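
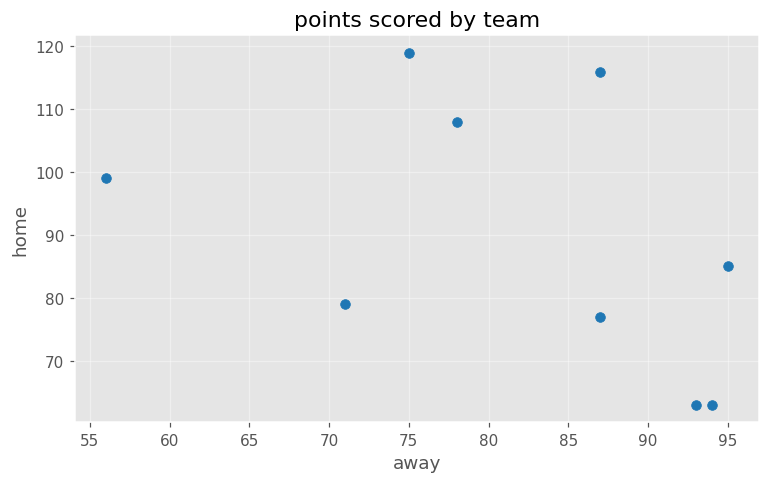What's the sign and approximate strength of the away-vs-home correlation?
negative, moderate

Points are negatively correlated; moderate (|r| ≈ 0.5).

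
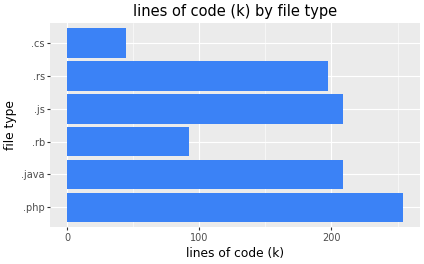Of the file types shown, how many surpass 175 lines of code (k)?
4

Above 175: .php, .java, .js, .rs.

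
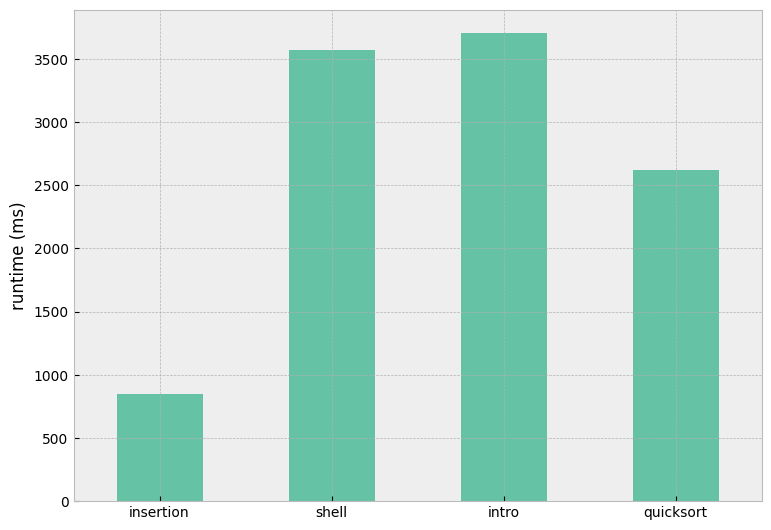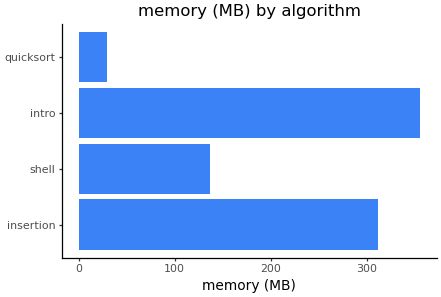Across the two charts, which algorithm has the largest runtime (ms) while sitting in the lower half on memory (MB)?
Chart 2 median memory (MB) ≈ 200; below-median algorithms: shell, quicksort. Among those, shell has the highest runtime (ms) (≈ 3500).

shell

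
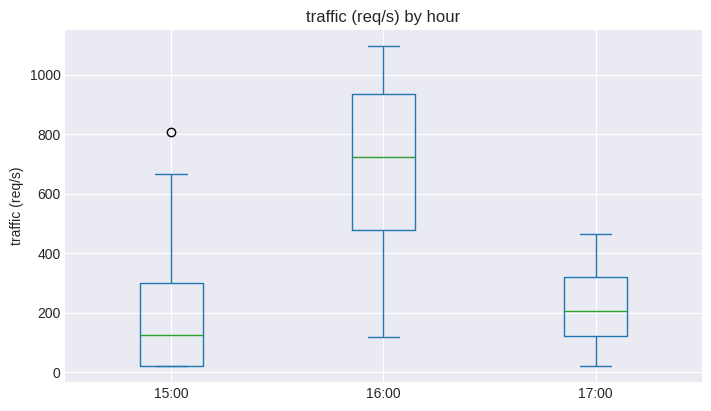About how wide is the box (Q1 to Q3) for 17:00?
Q3 ≈ 300, Q1 ≈ 100; IQR ≈ 200.

≈ 200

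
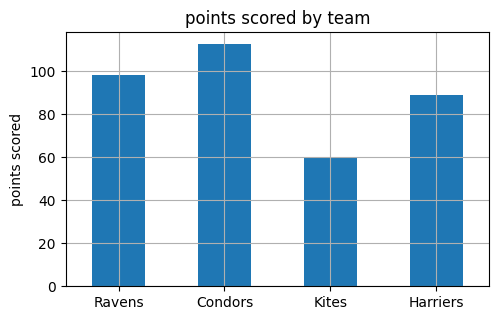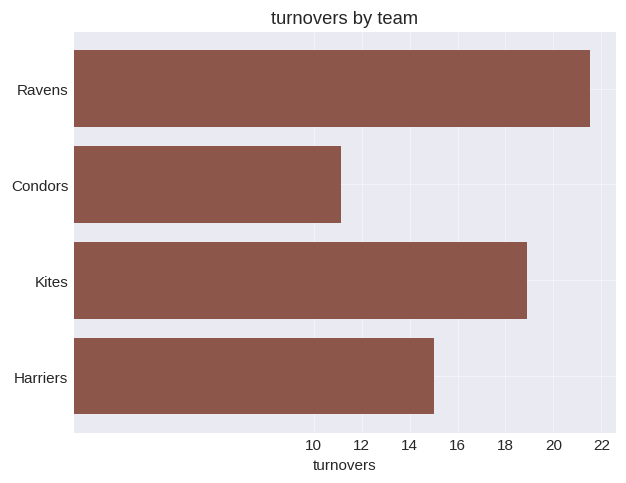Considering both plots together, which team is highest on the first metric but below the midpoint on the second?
Chart 2 median turnovers ≈ 16; below-median teams: Condors, Harriers. Among those, Condors has the highest points scored (≈ 120).

Condors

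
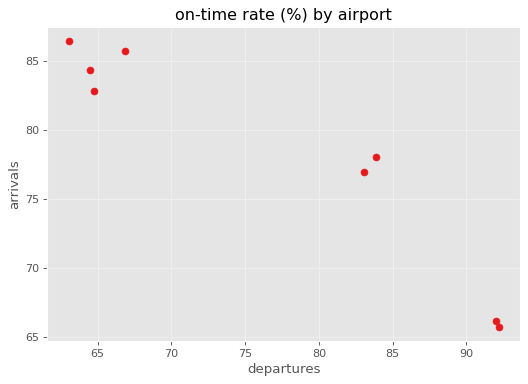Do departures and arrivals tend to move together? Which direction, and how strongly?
Points are negatively correlated; strong (|r| ≈ 0.9).

negative, strong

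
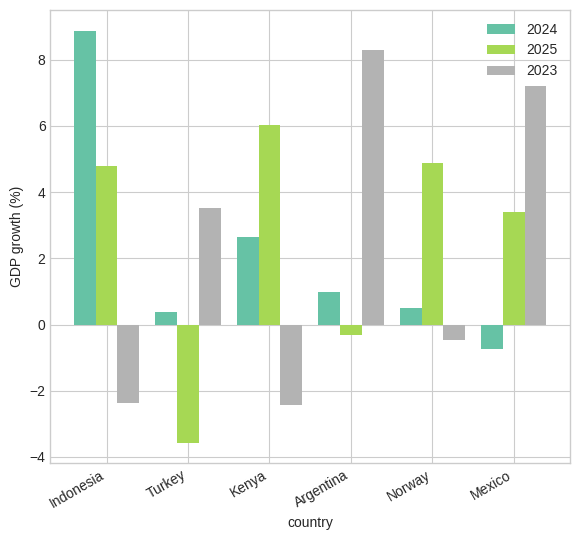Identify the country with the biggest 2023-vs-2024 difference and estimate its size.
Indonesia, ≈ 10 %

Indonesia: 2023 ≈ -2, 2024 ≈ 8 → gap ≈ 10. Next-largest (Mexico) is only ≈ 8.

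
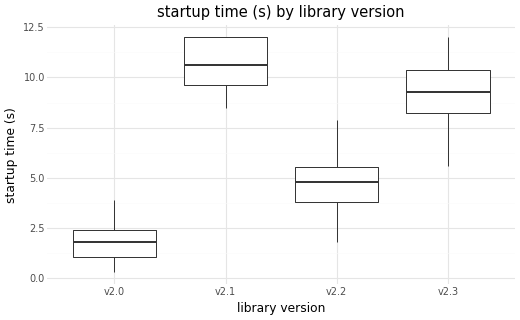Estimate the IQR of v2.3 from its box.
≈ 2

Q3 ≈ 10, Q1 ≈ 8; IQR ≈ 2.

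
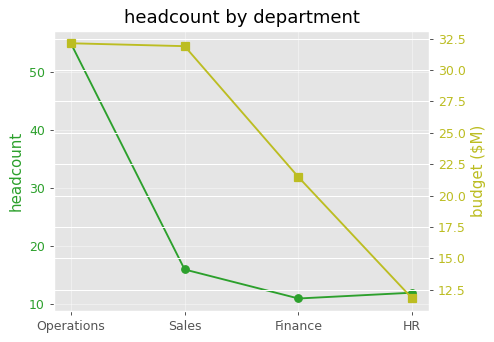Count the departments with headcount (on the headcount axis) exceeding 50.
1

Above 50: Operations.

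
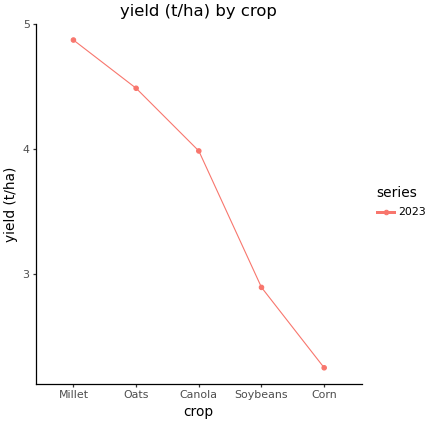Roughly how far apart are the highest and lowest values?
≈ 2.5

Max Millet ≈ 5.0, min Corn ≈ 2.5; range ≈ 2.5.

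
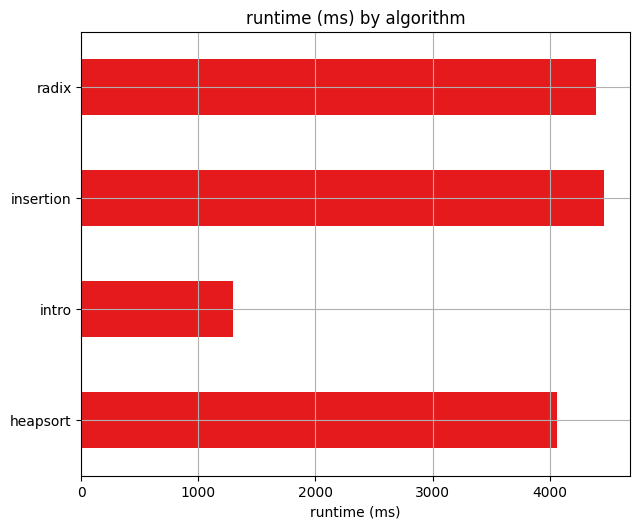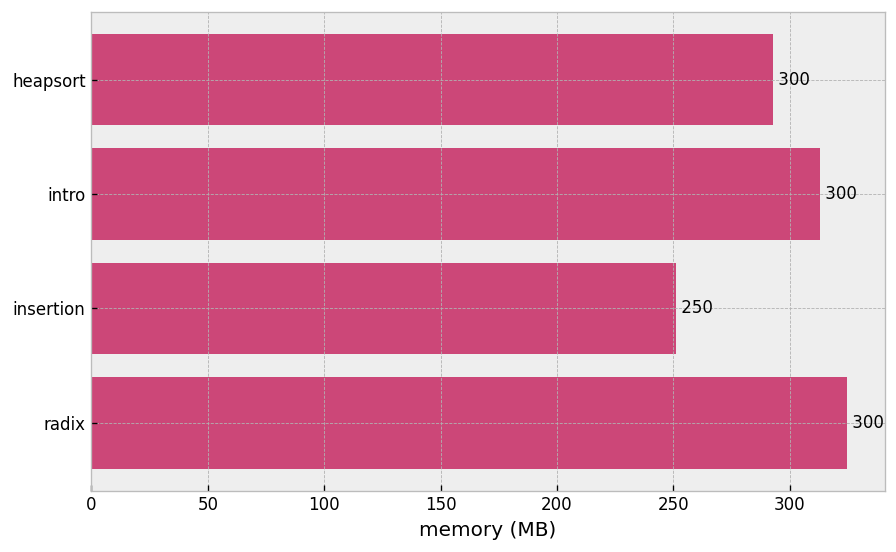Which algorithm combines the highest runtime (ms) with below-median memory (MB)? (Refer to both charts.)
Chart 2 median memory (MB) ≈ 300; below-median algorithms: heapsort, insertion. Among those, insertion has the highest runtime (ms) (≈ 4500).

insertion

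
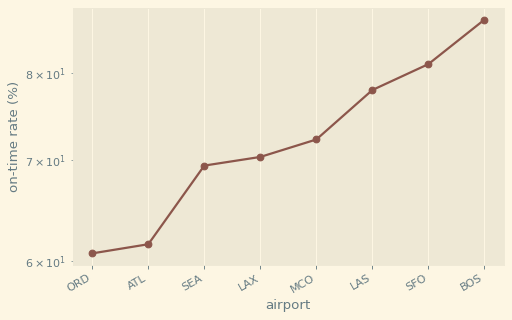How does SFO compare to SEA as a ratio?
SFO ≈ 80, SEA ≈ 70; 80/70 ≈ 1.14.

≈ 1.14×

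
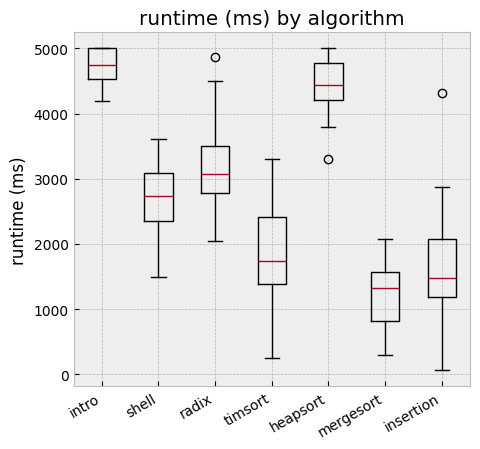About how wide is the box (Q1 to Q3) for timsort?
≈ 1000

Q3 ≈ 2500, Q1 ≈ 1500; IQR ≈ 1000.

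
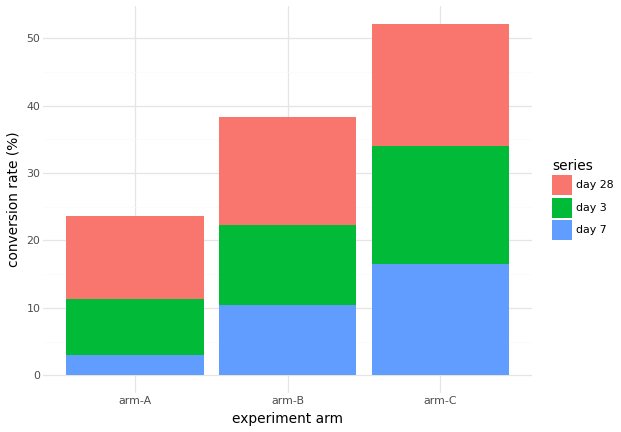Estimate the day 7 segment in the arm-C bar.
≈ 15

day 7 top ≈ 15, bottom ≈ 0; segment ≈ 15.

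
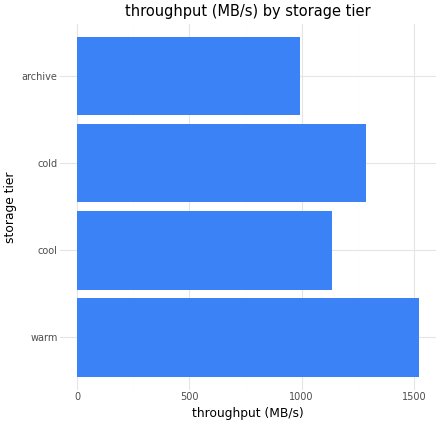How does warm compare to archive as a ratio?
warm ≈ 1600, archive ≈ 1000; 1600/1000 ≈ 1.6.

≈ 1.6×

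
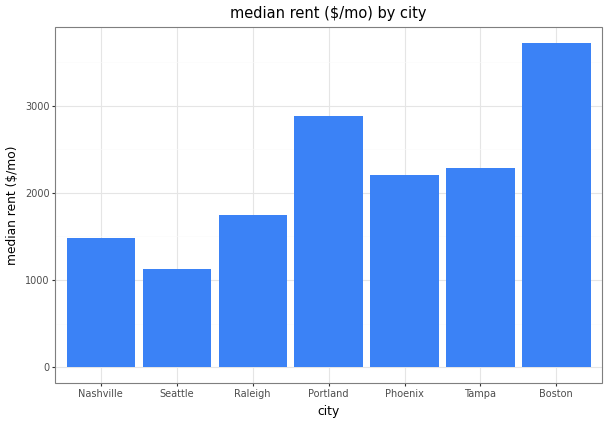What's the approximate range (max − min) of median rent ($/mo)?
≈ 2500

Max Boston ≈ 3500, min Seattle ≈ 1000; range ≈ 2500.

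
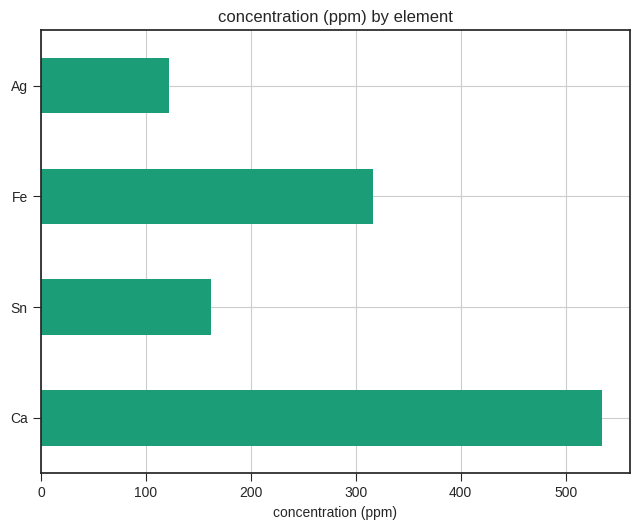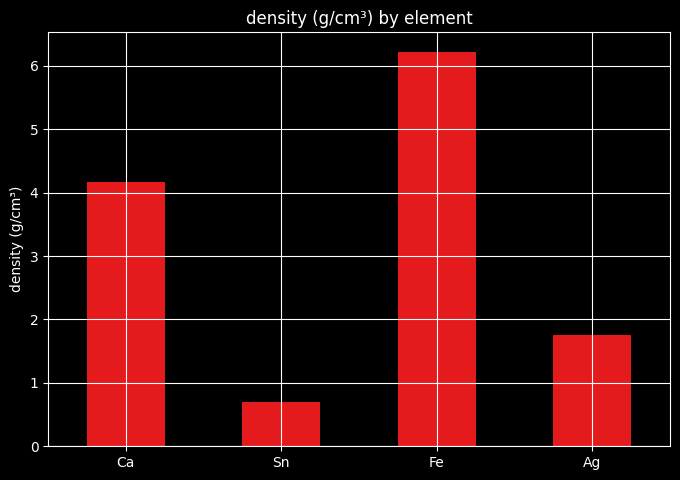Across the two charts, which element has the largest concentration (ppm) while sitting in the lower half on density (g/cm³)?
Chart 2 median density (g/cm³) ≈ 3; below-median elements: Sn, Ag. Among those, Sn has the highest concentration (ppm) (≈ 150).

Sn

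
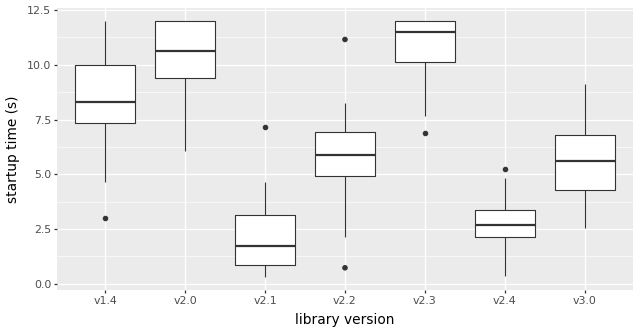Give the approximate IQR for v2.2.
Q3 ≈ 7, Q1 ≈ 5; IQR ≈ 2.

≈ 2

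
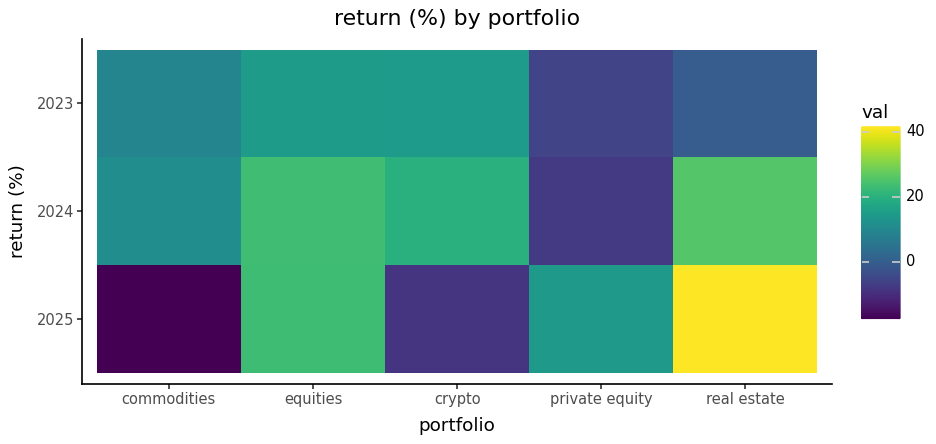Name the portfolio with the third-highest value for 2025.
Top 4 for 2025: real estate ≈ 40, equities ≈ 25, private equity ≈ 15, crypto ≈ -10.

private equity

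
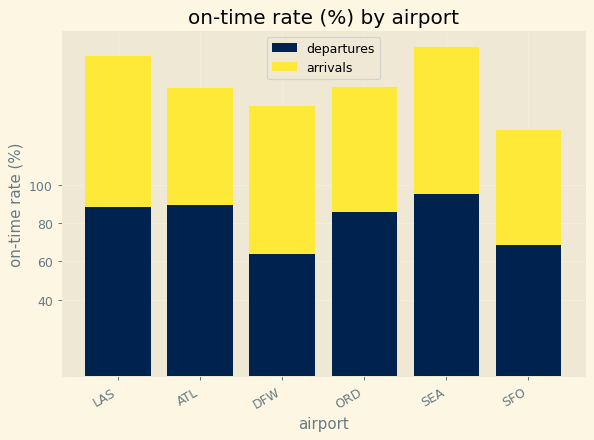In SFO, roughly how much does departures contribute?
departures top ≈ 60, bottom ≈ 0; segment ≈ 60.

≈ 60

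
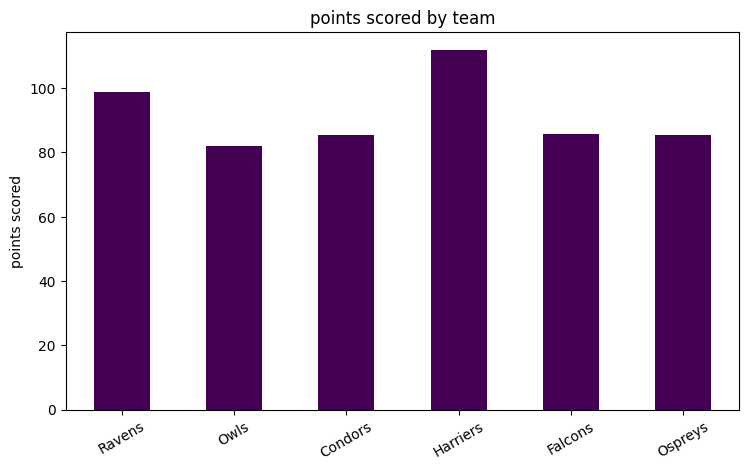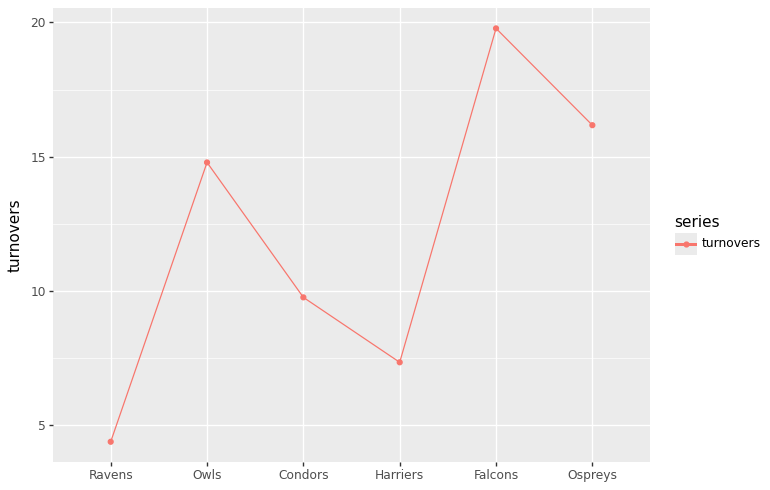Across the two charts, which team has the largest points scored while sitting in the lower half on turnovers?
Chart 2 median turnovers ≈ 12; below-median teams: Ravens, Condors, Harriers. Among those, Harriers has the highest points scored (≈ 120).

Harriers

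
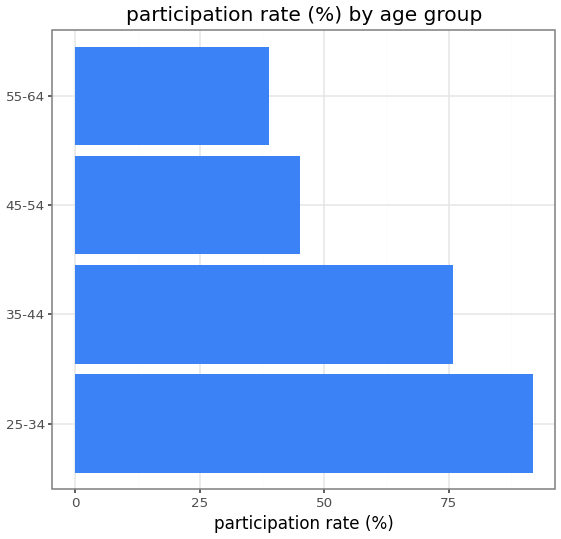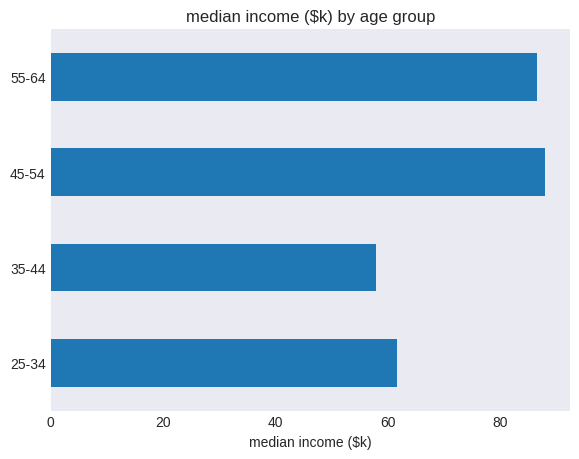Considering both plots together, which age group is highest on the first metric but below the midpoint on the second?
Chart 2 median median income ($k) ≈ 70; below-median age groups: 25-34, 35-44. Among those, 25-34 has the highest participation rate (%) (≈ 90).

25-34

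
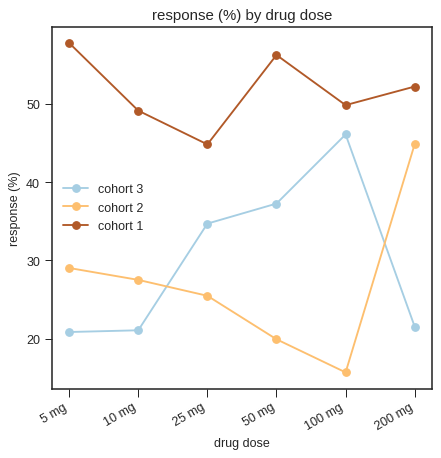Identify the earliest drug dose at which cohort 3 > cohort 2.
25 mg

10 mg: cohort 3 ≈ 20 vs cohort 2 ≈ 30 (not yet); 25 mg: cohort 3 ≈ 35 vs cohort 2 ≈ 25 (first crossover).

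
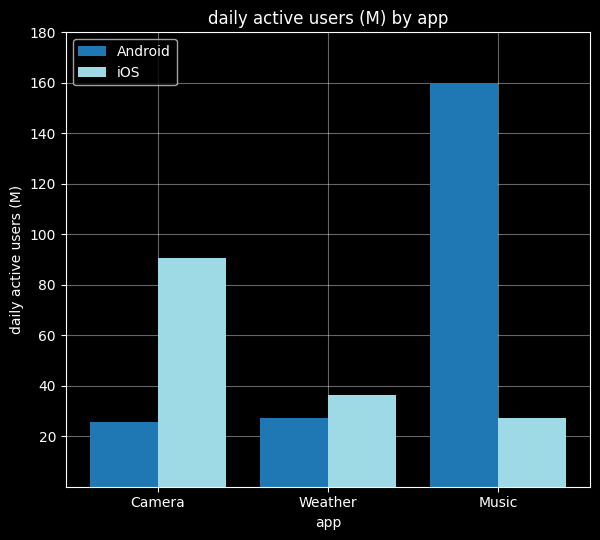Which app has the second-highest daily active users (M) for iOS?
Top 3 for iOS: Camera ≈ 100, Weather ≈ 40, Music ≈ 20.

Weather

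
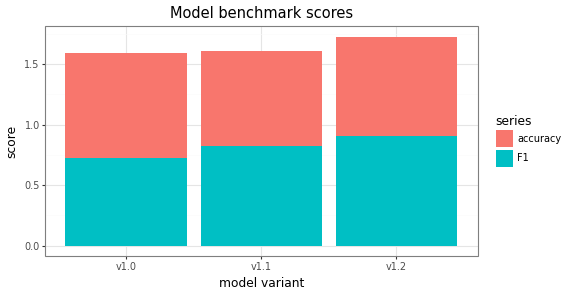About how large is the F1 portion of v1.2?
≈ 1.0

F1 top ≈ 1.0, bottom ≈ 0.0; segment ≈ 1.0.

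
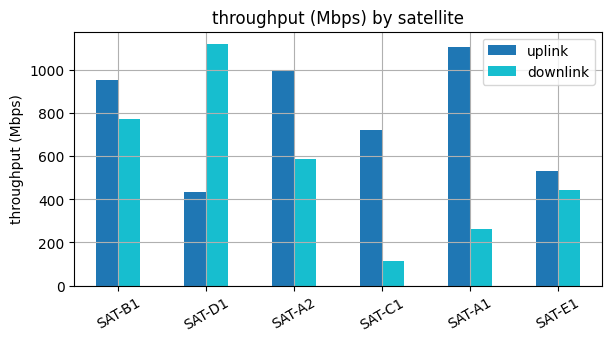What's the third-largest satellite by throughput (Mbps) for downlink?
Top 4 for downlink: SAT-D1 ≈ 1100, SAT-B1 ≈ 800, SAT-A2 ≈ 600, SAT-E1 ≈ 400.

SAT-A2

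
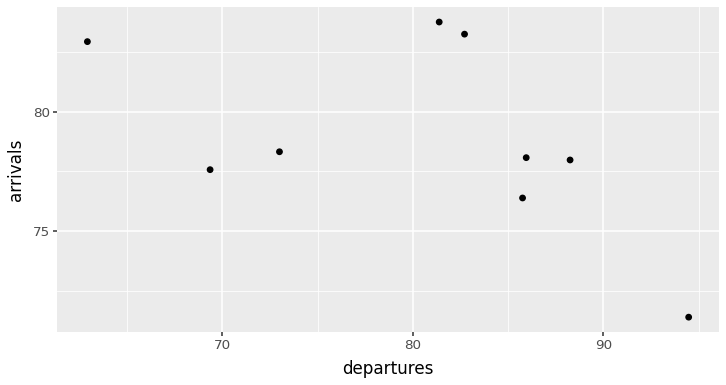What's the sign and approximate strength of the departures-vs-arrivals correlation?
Points are negatively correlated; moderate (|r| ≈ 0.5).

negative, moderate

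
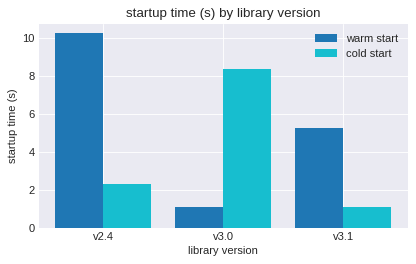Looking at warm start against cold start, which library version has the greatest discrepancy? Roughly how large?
v2.4: warm start ≈ 10, cold start ≈ 2 → gap ≈ 8. Next-largest (v3.0) is only ≈ 7.

v2.4, ≈ 8 s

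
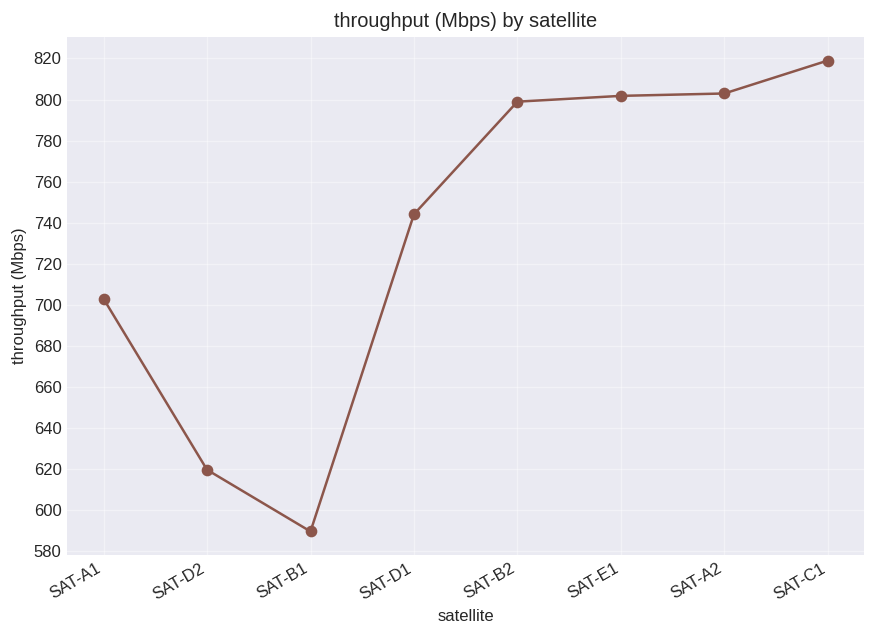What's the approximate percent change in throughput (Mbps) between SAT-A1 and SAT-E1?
SAT-A1 ≈ 700, SAT-E1 ≈ 800; (800 − 700) / 700 ≈ +14.3%.

≈ +14.3%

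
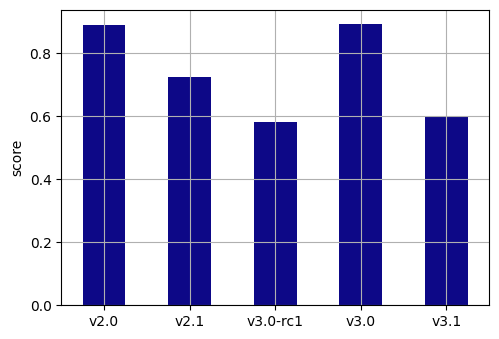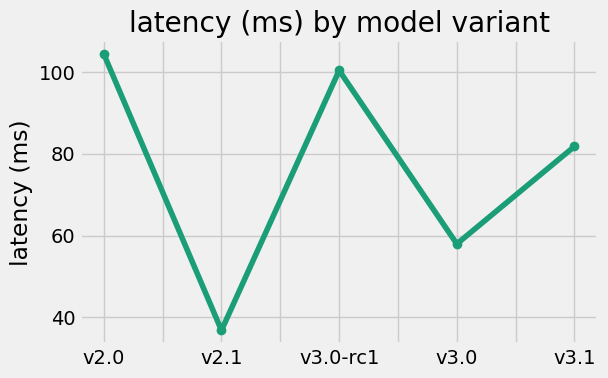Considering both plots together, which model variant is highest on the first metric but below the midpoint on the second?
Chart 2 median latency (ms) ≈ 80; below-median model variants: v2.1, v3.0. Among those, v3.0 has the highest score (≈ 0.9).

v3.0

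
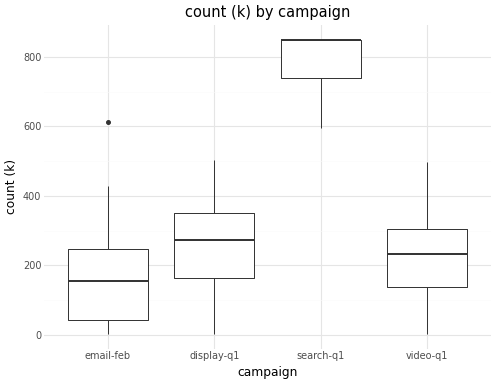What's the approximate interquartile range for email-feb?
≈ 200

Q3 ≈ 200, Q1 ≈ 0; IQR ≈ 200.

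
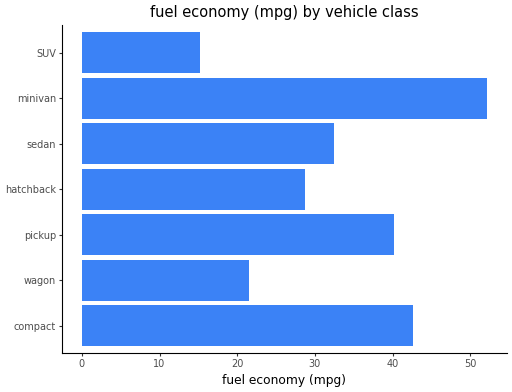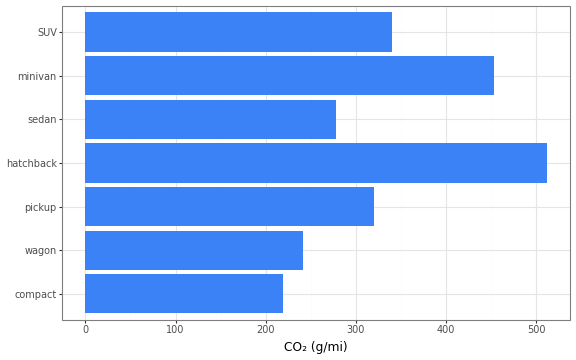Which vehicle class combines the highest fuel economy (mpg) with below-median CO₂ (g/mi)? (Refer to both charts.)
compact

Chart 2 median CO₂ (g/mi) ≈ 300; below-median vehicle classes: compact, wagon, sedan. Among those, compact has the highest fuel economy (mpg) (≈ 45).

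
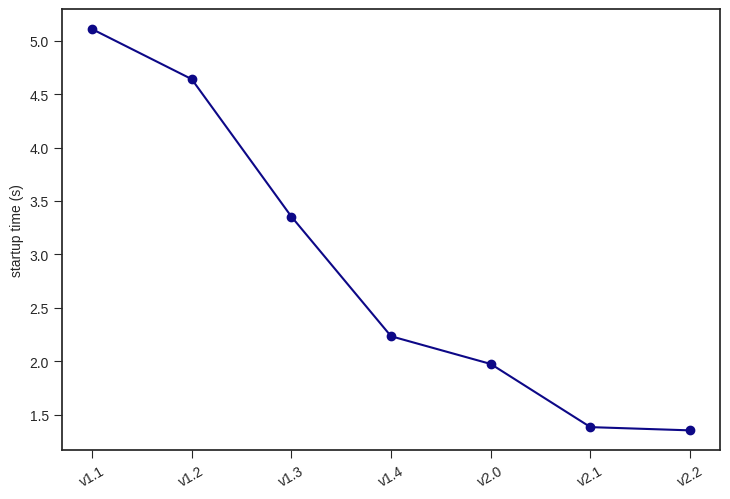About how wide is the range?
≈ 3.5

Max v1.1 ≈ 5.0, min v2.2 ≈ 1.5; range ≈ 3.5.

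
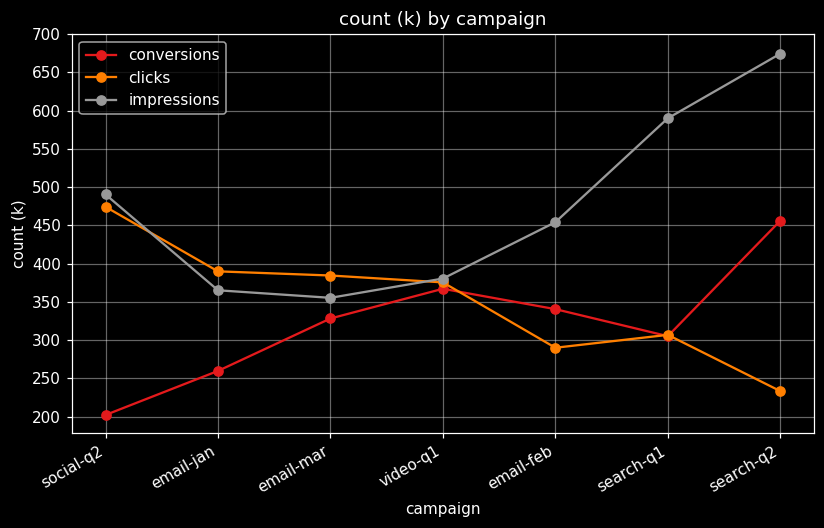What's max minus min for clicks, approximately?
≈ 200

Max social-q2 ≈ 450, min search-q2 ≈ 250; range ≈ 200.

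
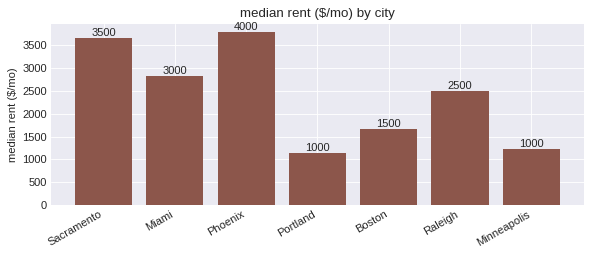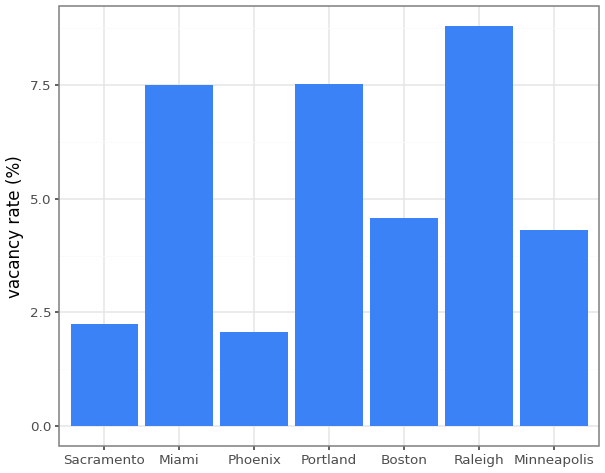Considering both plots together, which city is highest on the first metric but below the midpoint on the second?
Phoenix

Chart 2 median vacancy rate (%) ≈ 5; below-median cities: Sacramento, Phoenix, Minneapolis. Among those, Phoenix has the highest median rent ($/mo) (≈ 4000).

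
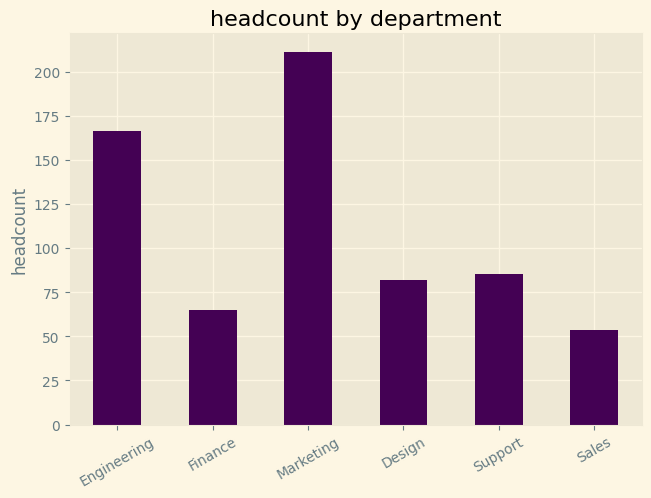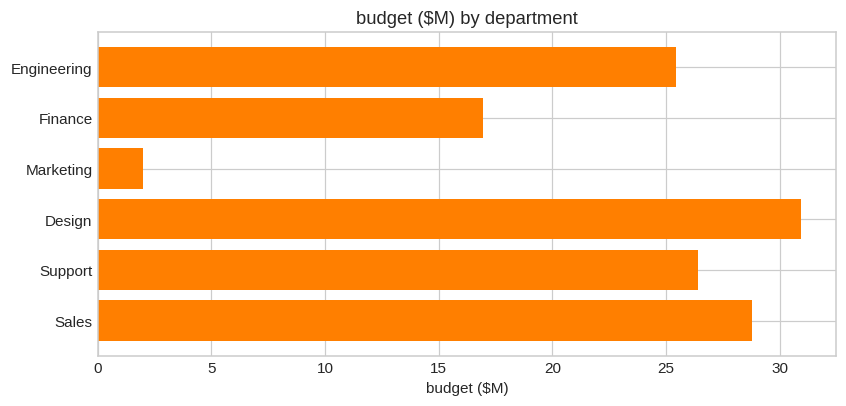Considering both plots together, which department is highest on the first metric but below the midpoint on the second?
Chart 2 median budget ($M) ≈ 25; below-median departments: Engineering, Finance, Marketing. Among those, Marketing has the highest headcount (≈ 220).

Marketing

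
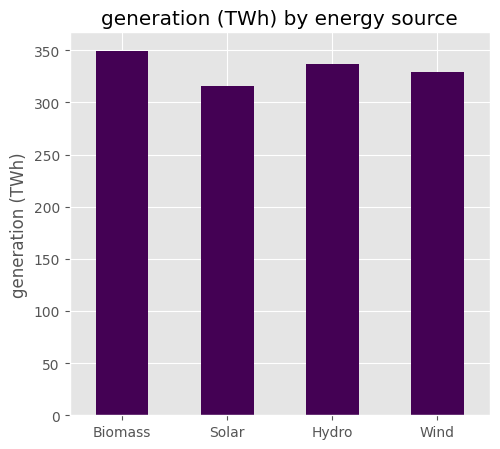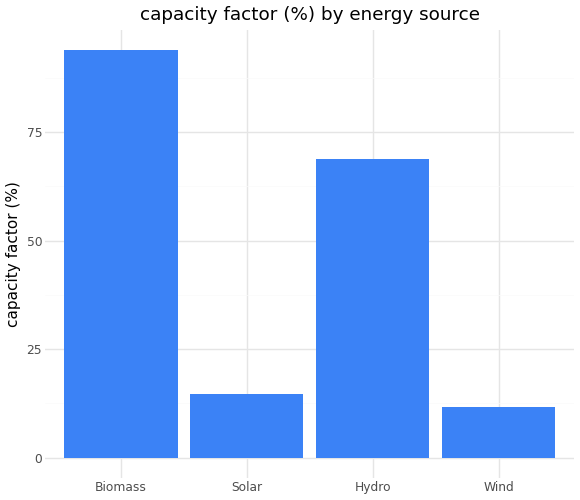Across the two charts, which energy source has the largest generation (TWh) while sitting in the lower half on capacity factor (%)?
Chart 2 median capacity factor (%) ≈ 40; below-median energy sources: Solar, Wind. Among those, Wind has the highest generation (TWh) (≈ 350).

Wind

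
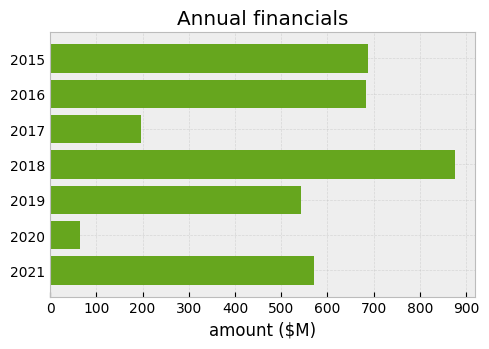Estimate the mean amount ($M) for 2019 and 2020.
≈ 300

(500 + 100) / 2 ≈ 300.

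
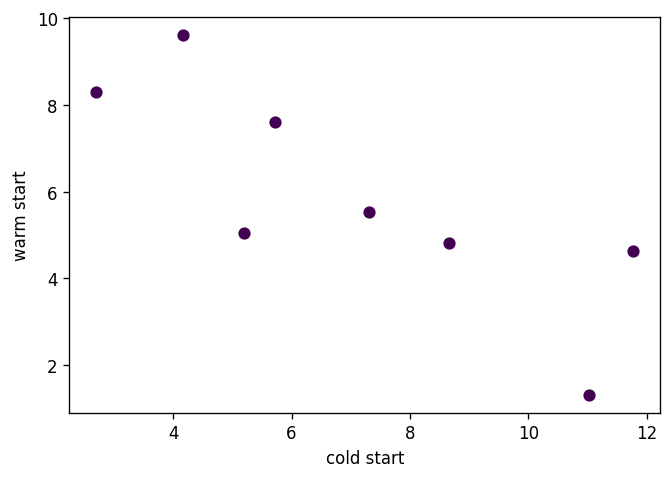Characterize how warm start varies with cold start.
negative, strong

Points are negatively correlated; strong (|r| ≈ 0.8).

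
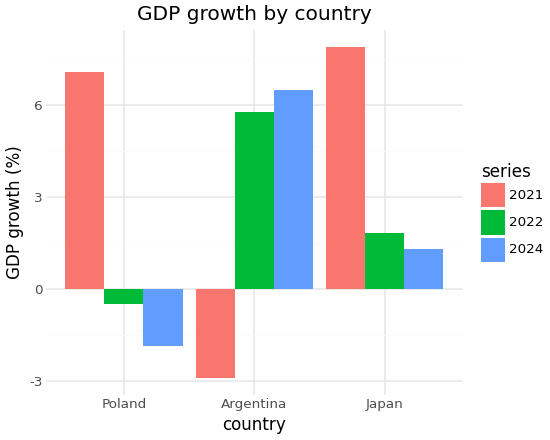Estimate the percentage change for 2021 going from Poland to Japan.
≈ +14.3%

Poland ≈ 7, Japan ≈ 8; (8 − 7) / 7 ≈ +14.3%.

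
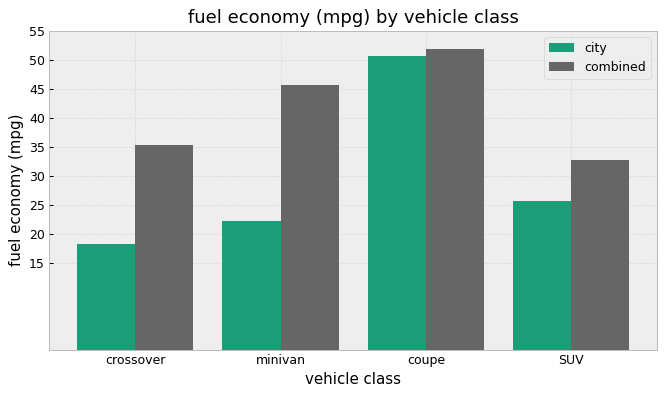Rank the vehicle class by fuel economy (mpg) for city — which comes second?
SUV

Top 3 for city: coupe ≈ 50, SUV ≈ 25, minivan ≈ 20.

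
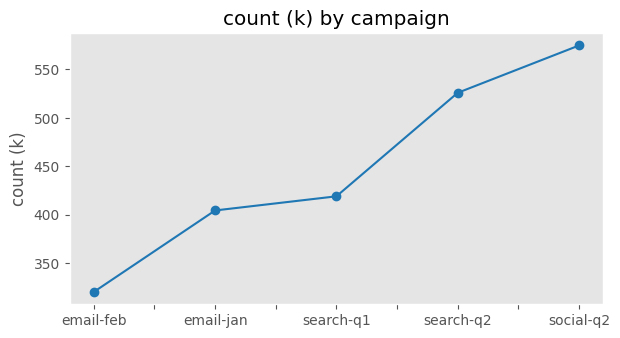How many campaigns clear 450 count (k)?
Above 450: search-q2, social-q2.

2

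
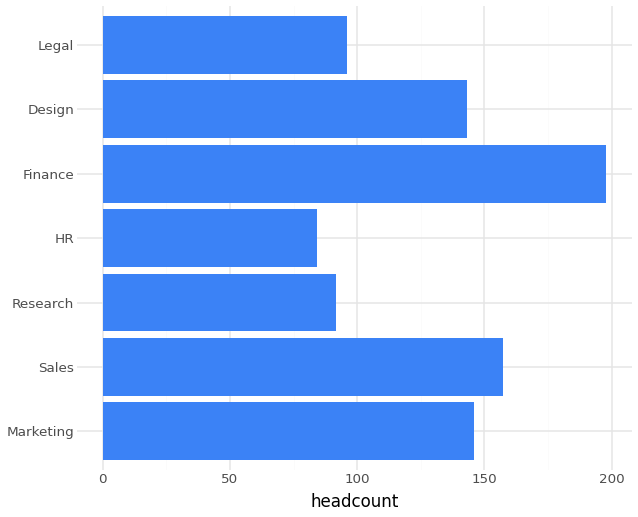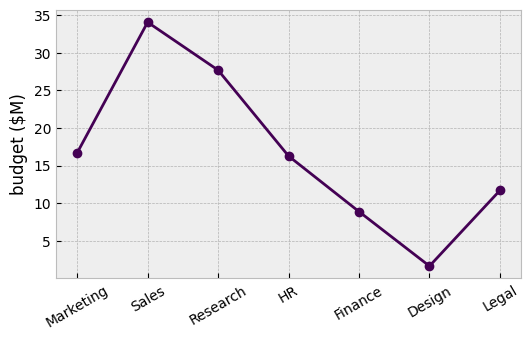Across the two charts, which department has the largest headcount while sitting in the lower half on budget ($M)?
Finance

Chart 2 median budget ($M) ≈ 15; below-median departments: Finance, Design, Legal. Among those, Finance has the highest headcount (≈ 200).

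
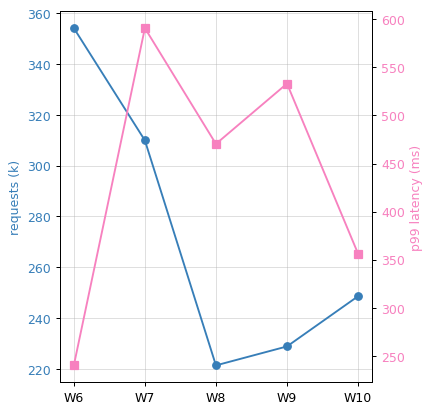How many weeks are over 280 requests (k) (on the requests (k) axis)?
Above 280: W6, W7.

2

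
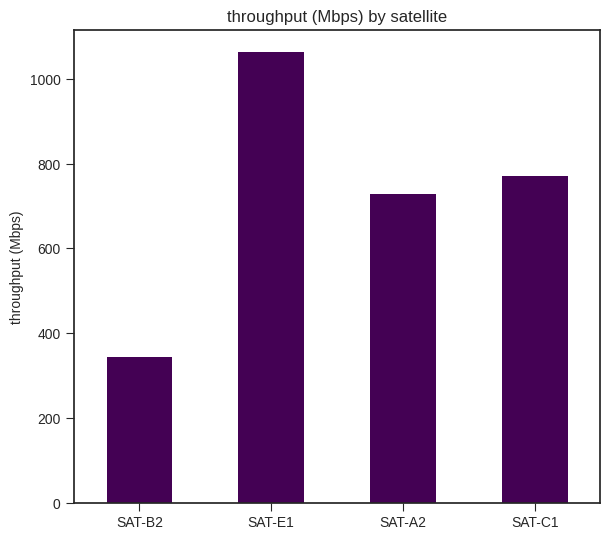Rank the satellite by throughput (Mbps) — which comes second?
SAT-C1

Top 3: SAT-E1 ≈ 1100, SAT-C1 ≈ 800, SAT-A2 ≈ 700.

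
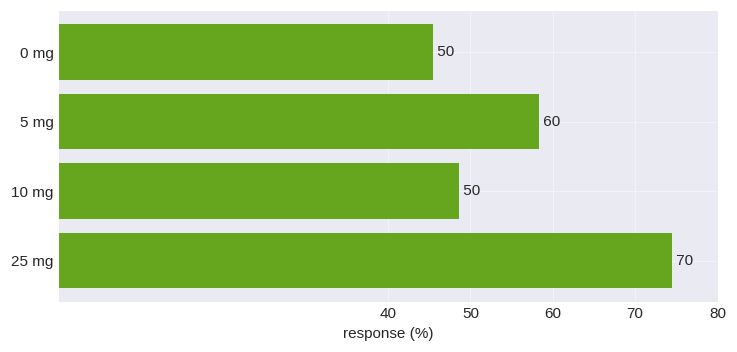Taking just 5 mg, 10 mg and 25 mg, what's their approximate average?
≈ 60

(60 + 50 + 70) / 3 ≈ 60.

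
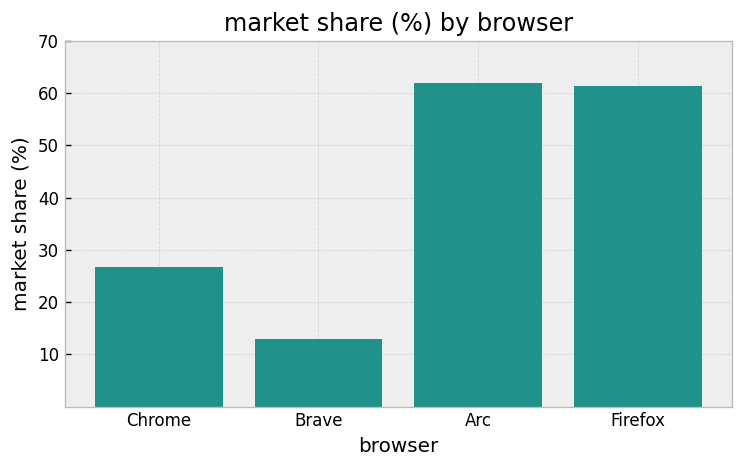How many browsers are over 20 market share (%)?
Above 20: Chrome, Arc, Firefox.

3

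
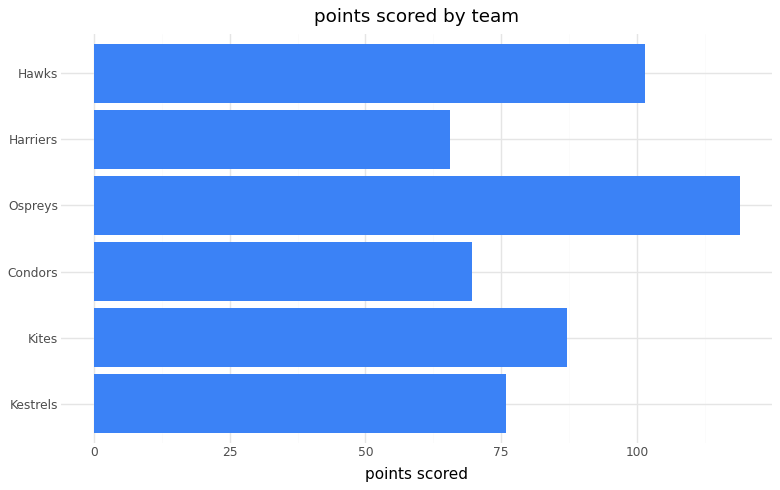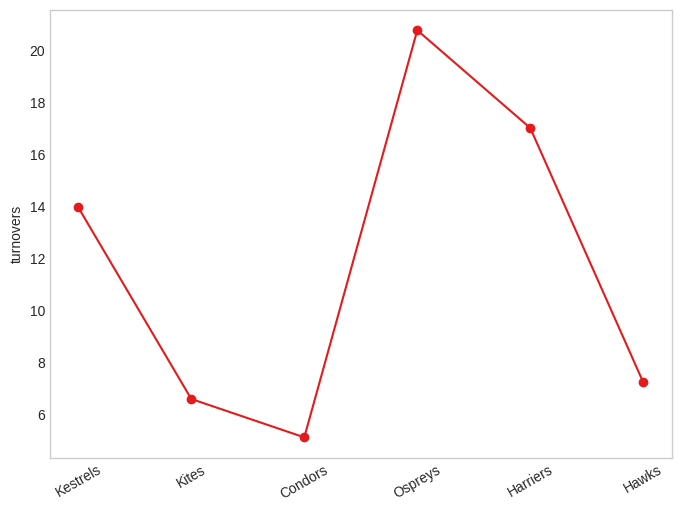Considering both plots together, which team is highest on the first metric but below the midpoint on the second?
Hawks

Chart 2 median turnovers ≈ 10; below-median teams: Kites, Condors, Hawks. Among those, Hawks has the highest points scored (≈ 100).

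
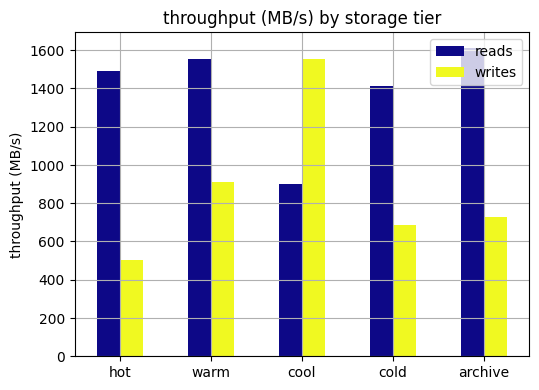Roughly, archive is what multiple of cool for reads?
archive ≈ 1600, cool ≈ 1000; 1600/1000 ≈ 1.6.

≈ 1.6×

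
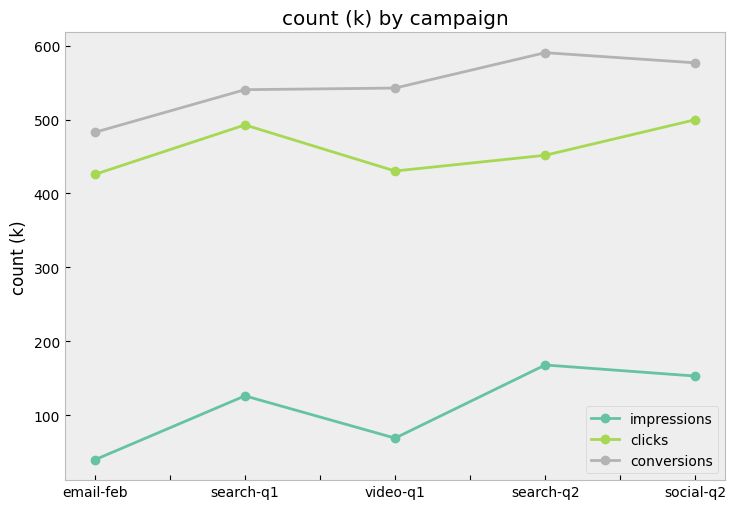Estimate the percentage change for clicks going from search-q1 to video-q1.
search-q1 ≈ 500, video-q1 ≈ 450; (450 − 500) / 500 ≈ -10%.

≈ -10%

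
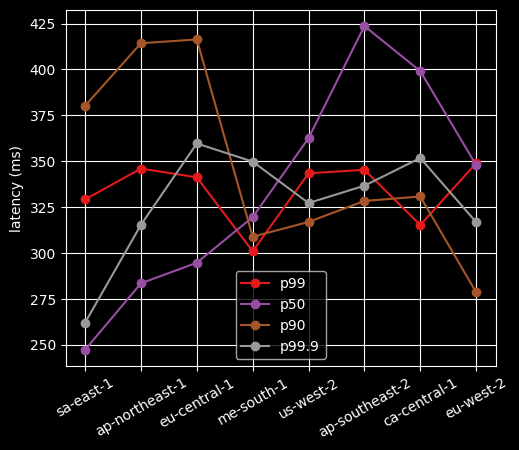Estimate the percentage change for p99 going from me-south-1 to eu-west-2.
≈ +13.3%

me-south-1 ≈ 300, eu-west-2 ≈ 340; (340 − 300) / 300 ≈ +13.3%.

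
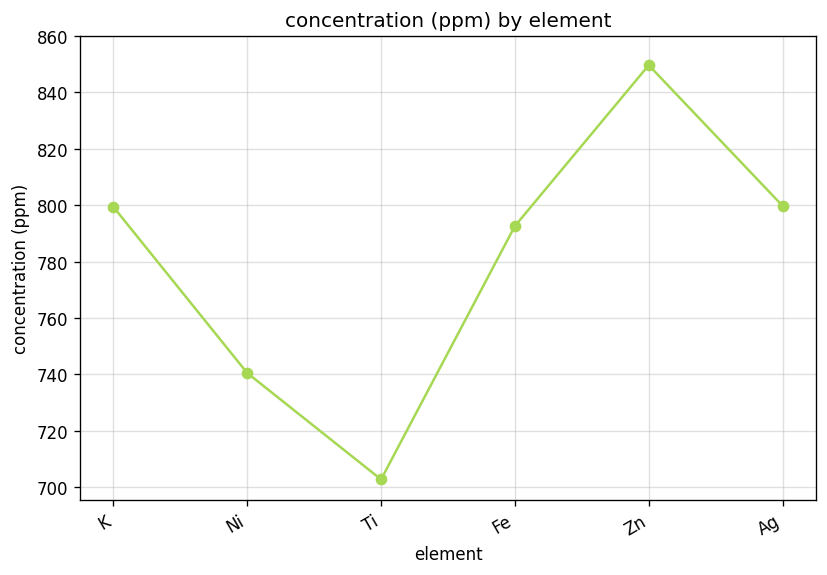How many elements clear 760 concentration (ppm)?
4

Above 760: K, Fe, Zn, Ag.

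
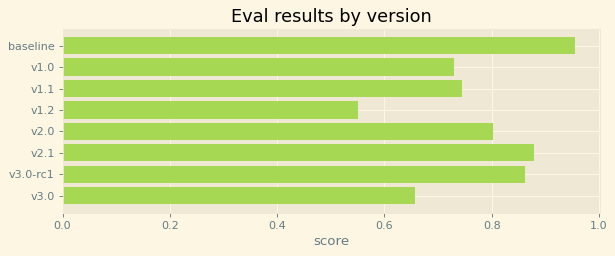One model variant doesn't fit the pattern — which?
v1.2

v1.2 ≈ 0.6; the rest sit between ≈ 0.7 and ≈ 1.0.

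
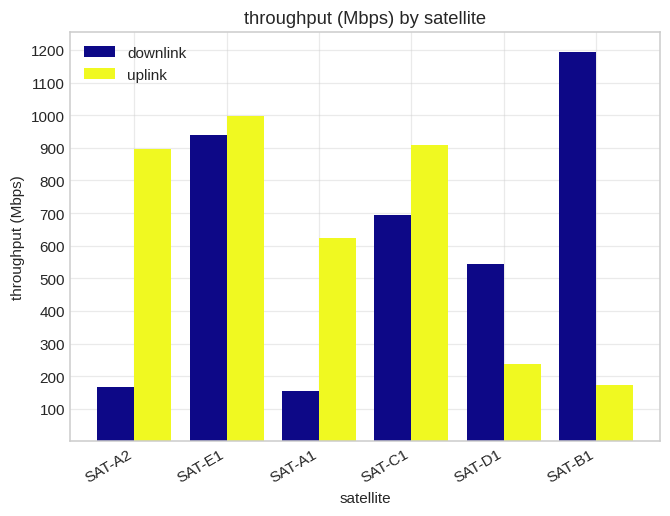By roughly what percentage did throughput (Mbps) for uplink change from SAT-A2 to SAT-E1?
SAT-A2 ≈ 900, SAT-E1 ≈ 1000; (1000 − 900) / 900 ≈ +11.1%.

≈ +11.1%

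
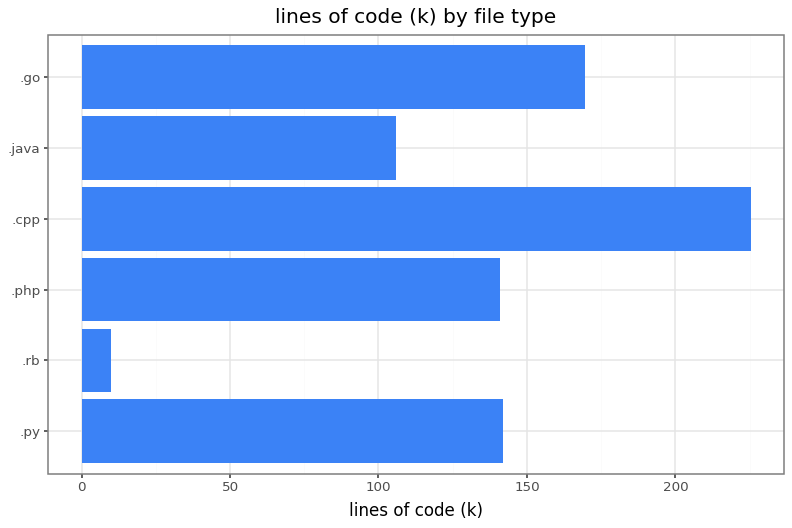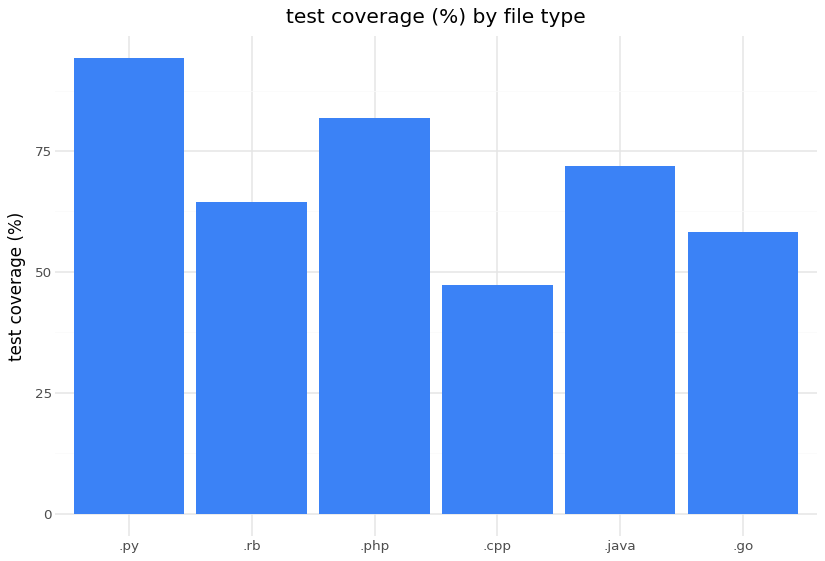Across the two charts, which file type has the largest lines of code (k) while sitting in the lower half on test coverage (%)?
.cpp

Chart 2 median test coverage (%) ≈ 70; below-median file types: .rb, .cpp, .go. Among those, .cpp has the highest lines of code (k) (≈ 225).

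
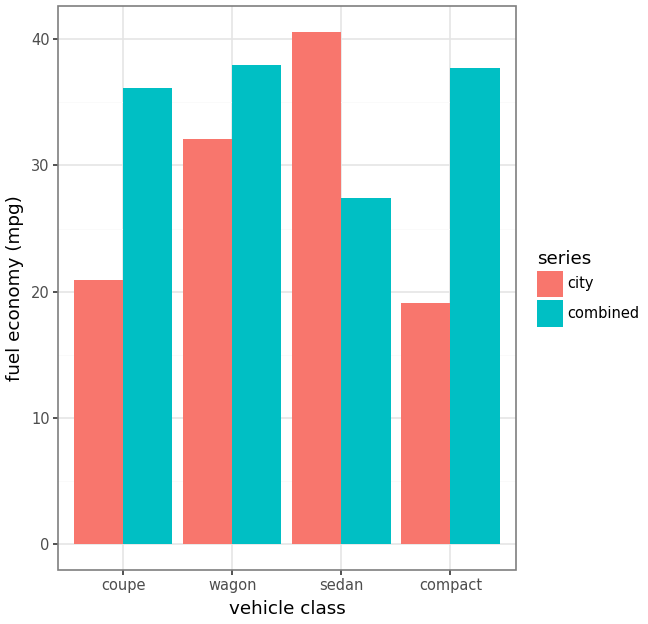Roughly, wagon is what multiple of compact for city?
wagon ≈ 30, compact ≈ 20; 30/20 ≈ 1.5.

≈ 1.5×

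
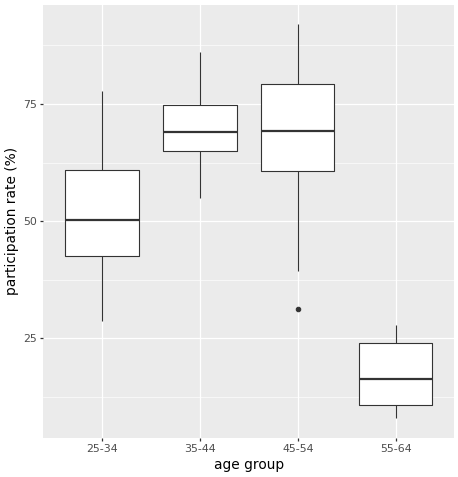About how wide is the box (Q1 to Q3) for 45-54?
Q3 ≈ 80, Q1 ≈ 60; IQR ≈ 20.

≈ 20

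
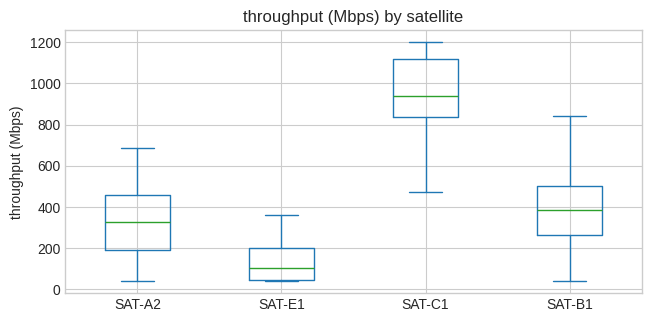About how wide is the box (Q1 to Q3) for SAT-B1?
≈ 200

Q3 ≈ 500, Q1 ≈ 300; IQR ≈ 200.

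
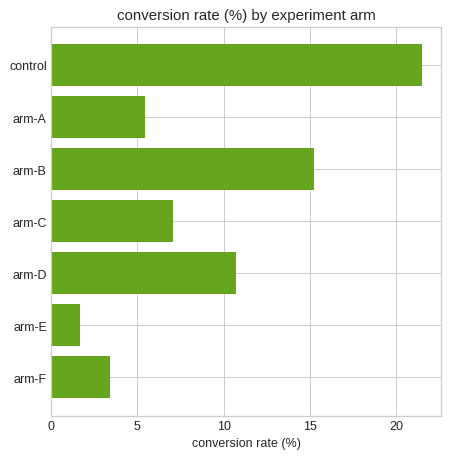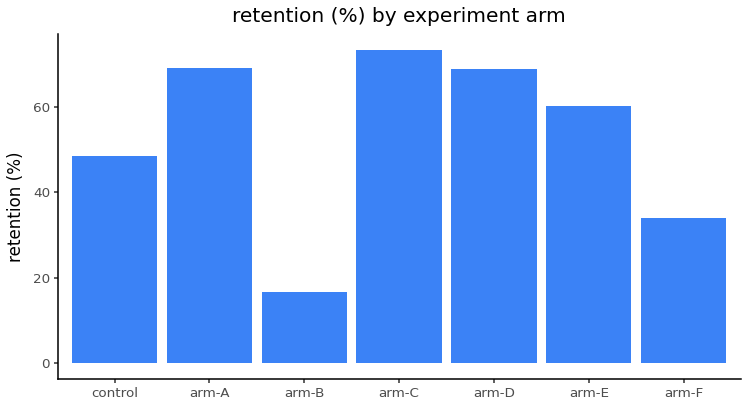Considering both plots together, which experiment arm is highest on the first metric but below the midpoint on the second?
Chart 2 median retention (%) ≈ 60; below-median experiment arms: control, arm-B, arm-F. Among those, control has the highest conversion rate (%) (≈ 22).

control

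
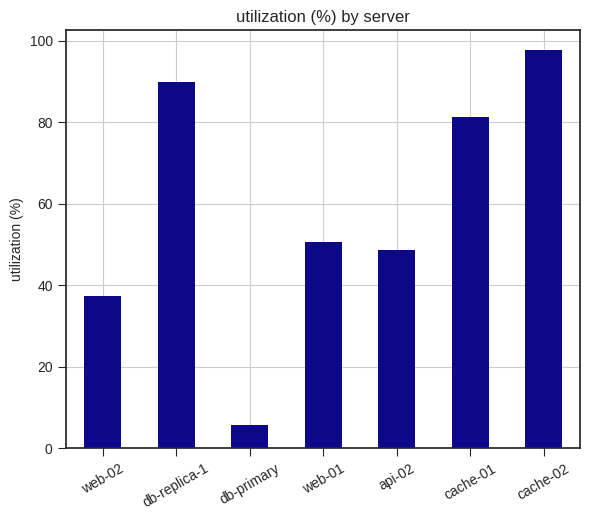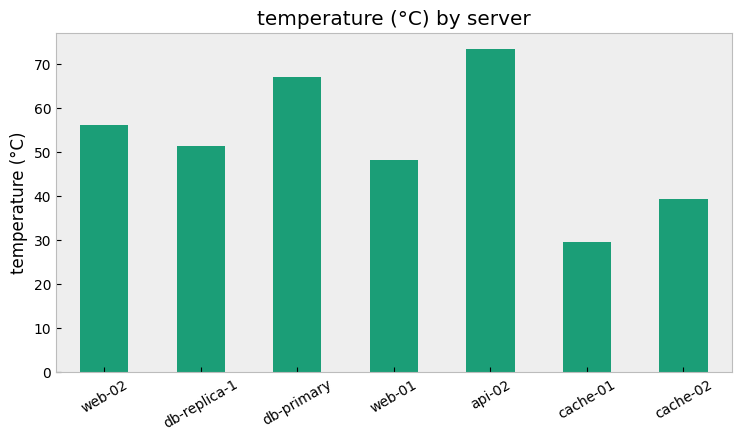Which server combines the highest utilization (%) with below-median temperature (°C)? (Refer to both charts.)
Chart 2 median temperature (°C) ≈ 50; below-median servers: web-01, cache-01, cache-02. Among those, cache-02 has the highest utilization (%) (≈ 100).

cache-02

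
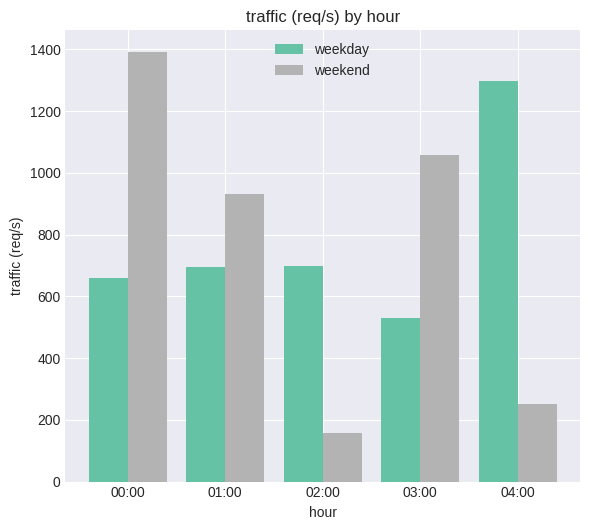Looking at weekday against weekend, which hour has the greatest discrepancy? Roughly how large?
04:00, ≈ 1000 req/s

04:00: weekday ≈ 1200, weekend ≈ 200 → gap ≈ 1000. Next-largest (00:00) is only ≈ 800.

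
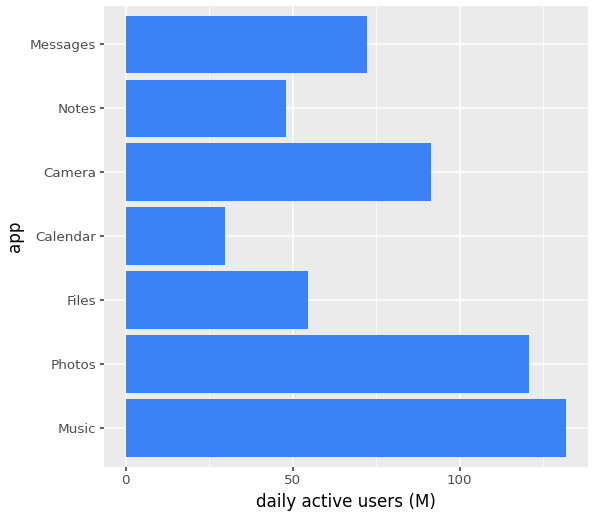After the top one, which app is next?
Photos

Top 3: Music ≈ 140, Photos ≈ 120, Camera ≈ 100.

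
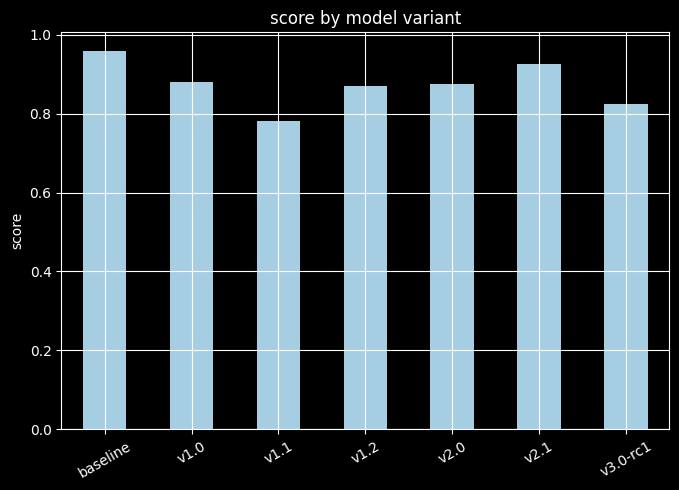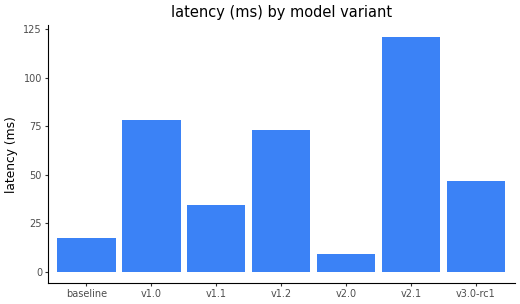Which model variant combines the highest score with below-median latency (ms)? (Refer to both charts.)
baseline

Chart 2 median latency (ms) ≈ 40; below-median model variants: baseline, v1.1, v2.0. Among those, baseline has the highest score (≈ 1).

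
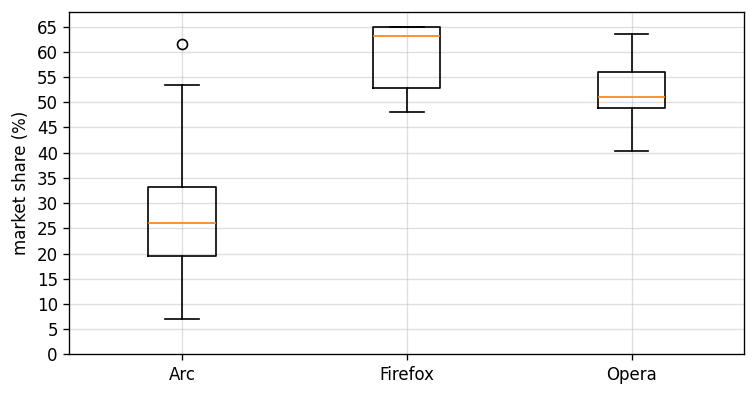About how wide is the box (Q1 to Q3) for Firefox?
≈ 10

Q3 ≈ 65, Q1 ≈ 55; IQR ≈ 10.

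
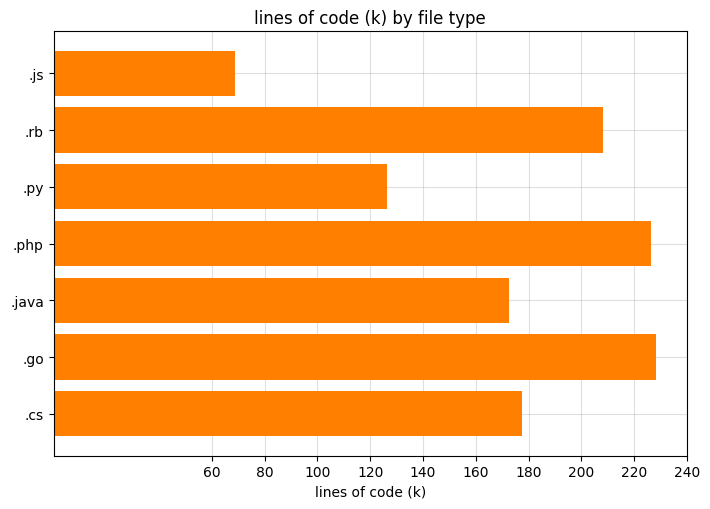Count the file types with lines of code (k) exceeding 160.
5

Above 160: .rb, .php, .java, .go, .cs.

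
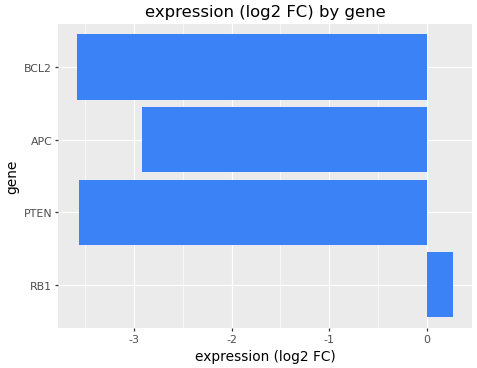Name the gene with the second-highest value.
APC

Top 3: RB1 ≈ 0.5, APC ≈ -3.0, PTEN ≈ -3.5.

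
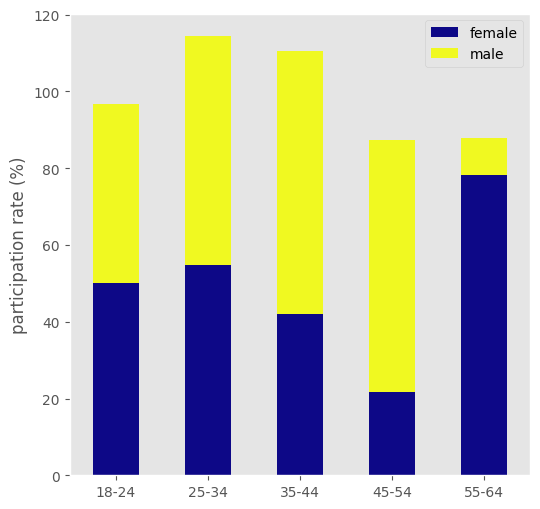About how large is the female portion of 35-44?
≈ 40

female top ≈ 40, bottom ≈ 0; segment ≈ 40.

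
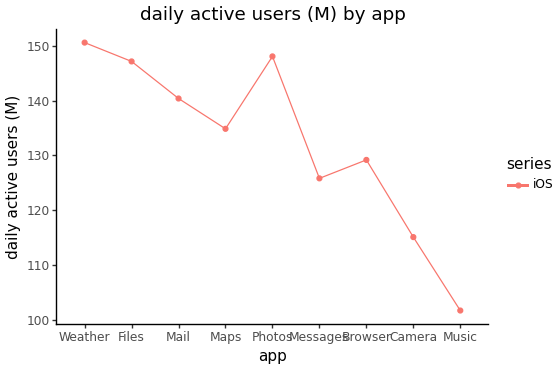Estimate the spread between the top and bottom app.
Max Weather ≈ 150, min Music ≈ 100; range ≈ 50.

≈ 50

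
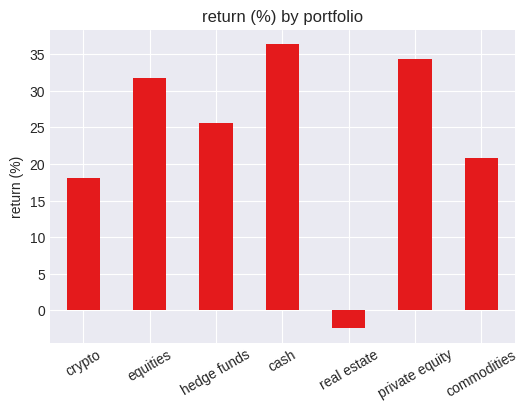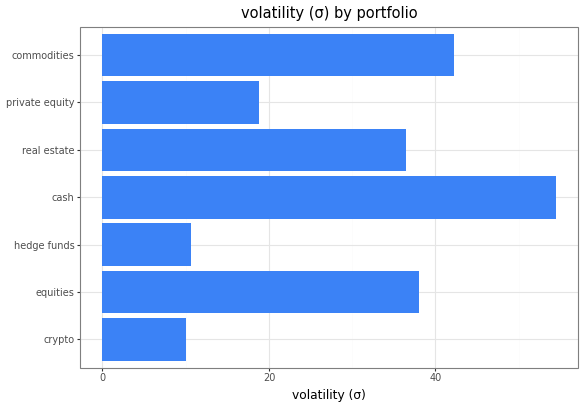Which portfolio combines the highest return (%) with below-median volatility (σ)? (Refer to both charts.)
Chart 2 median volatility (σ) ≈ 35; below-median portfolios: crypto, hedge funds, private equity. Among those, private equity has the highest return (%) (≈ 35).

private equity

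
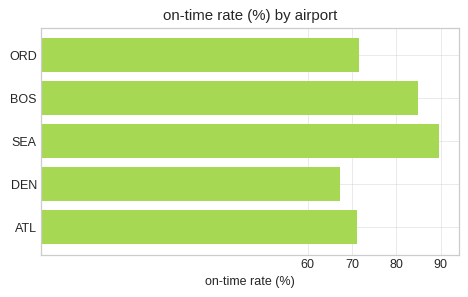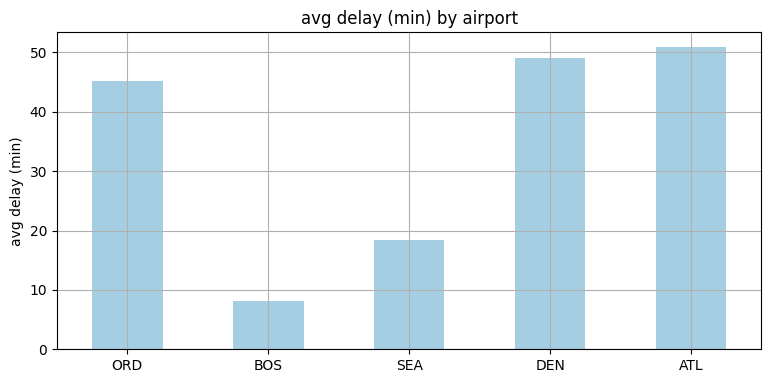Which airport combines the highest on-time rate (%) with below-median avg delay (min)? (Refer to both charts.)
SEA

Chart 2 median avg delay (min) ≈ 45; below-median airports: BOS, SEA. Among those, SEA has the highest on-time rate (%) (≈ 90).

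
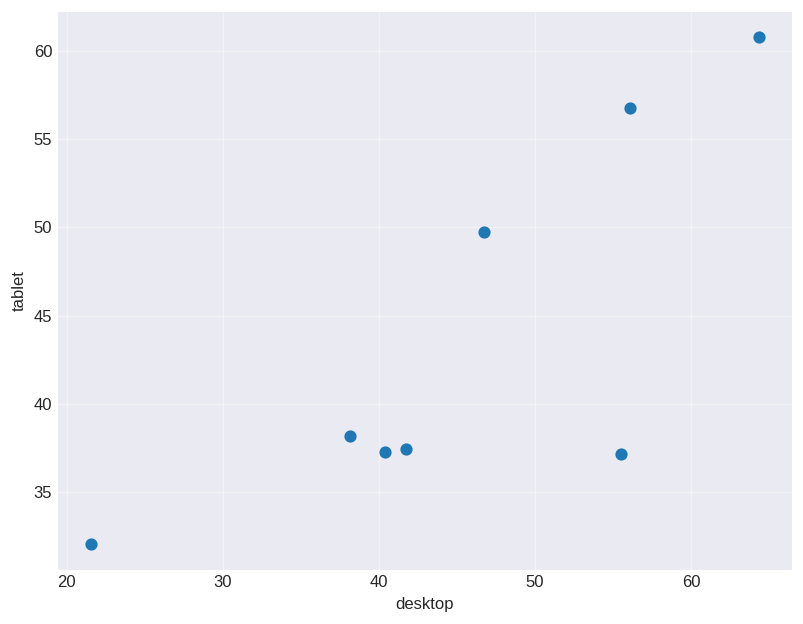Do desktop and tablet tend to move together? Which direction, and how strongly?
Points are positively correlated; strong (|r| ≈ 0.8).

positive, strong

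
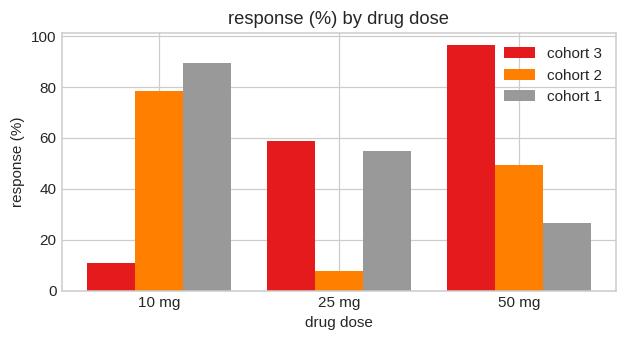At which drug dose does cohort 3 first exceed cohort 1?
10 mg: cohort 3 ≈ 10 vs cohort 1 ≈ 90 (not yet); 25 mg: cohort 3 ≈ 60 vs cohort 1 ≈ 50 (first crossover).

25 mg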